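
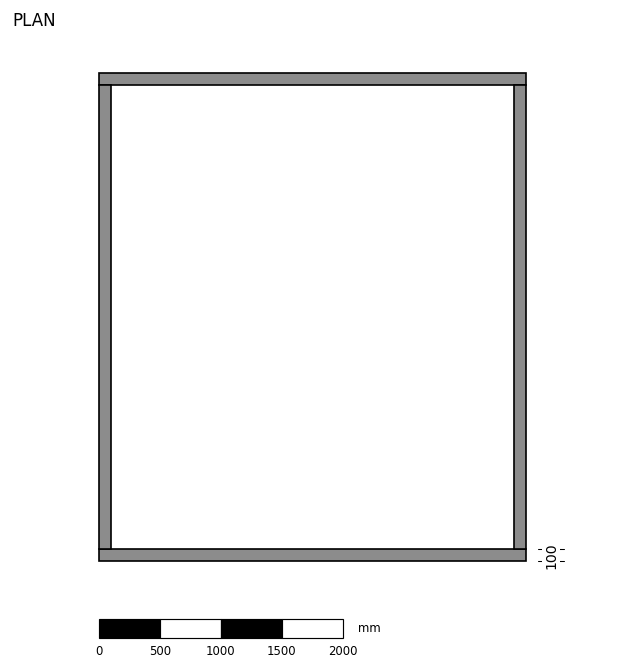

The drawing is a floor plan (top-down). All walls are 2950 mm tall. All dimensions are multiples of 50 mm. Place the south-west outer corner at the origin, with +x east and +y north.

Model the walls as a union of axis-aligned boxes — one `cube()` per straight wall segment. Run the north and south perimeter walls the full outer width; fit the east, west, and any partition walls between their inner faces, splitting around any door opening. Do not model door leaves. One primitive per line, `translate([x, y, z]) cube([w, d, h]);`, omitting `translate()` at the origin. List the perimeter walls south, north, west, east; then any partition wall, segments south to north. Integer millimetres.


cube([3500, 100, 2950]);
translate([0, 3900, 0]) cube([3500, 100, 2950]);
translate([0, 100, 0]) cube([100, 3800, 2950]);
translate([3400, 100, 0]) cube([100, 3800, 2950]);


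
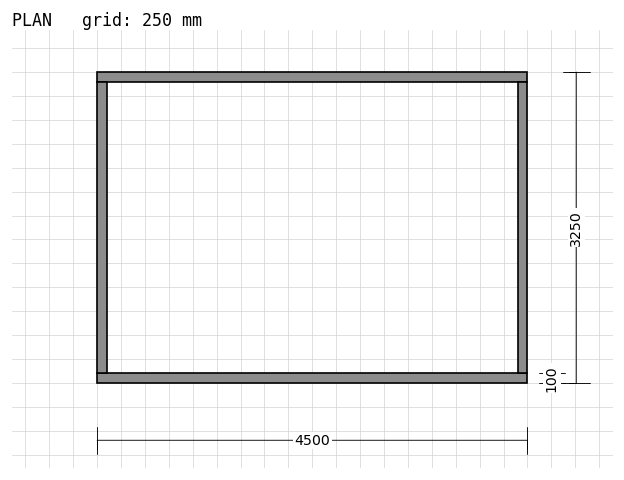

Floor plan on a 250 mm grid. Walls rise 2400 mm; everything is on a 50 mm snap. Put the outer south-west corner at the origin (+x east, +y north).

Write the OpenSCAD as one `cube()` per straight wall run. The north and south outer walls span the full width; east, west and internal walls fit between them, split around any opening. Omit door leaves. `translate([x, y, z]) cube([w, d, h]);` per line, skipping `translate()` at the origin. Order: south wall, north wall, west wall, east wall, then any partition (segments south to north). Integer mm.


cube([4500, 100, 2400]);
translate([0, 3150, 0]) cube([4500, 100, 2400]);
translate([0, 100, 0]) cube([100, 3050, 2400]);
translate([4400, 100, 0]) cube([100, 3050, 2400]);


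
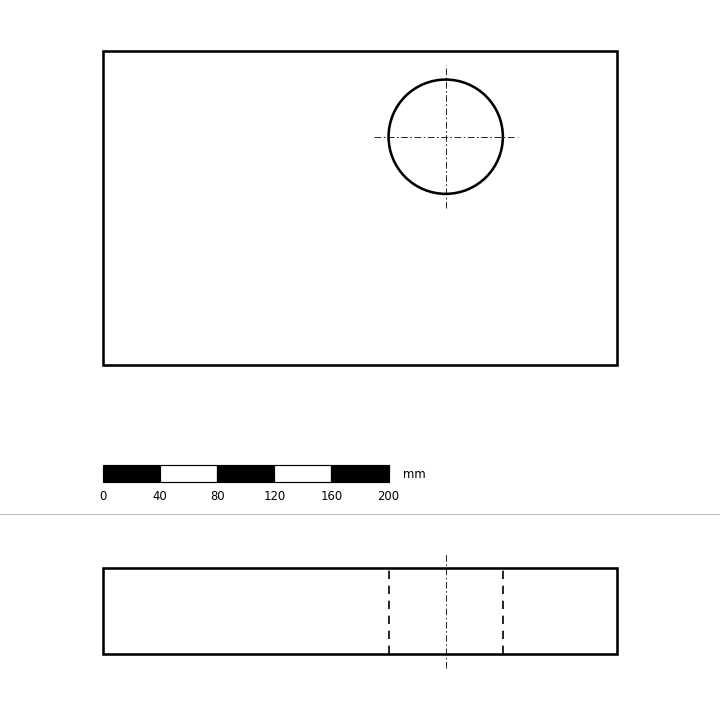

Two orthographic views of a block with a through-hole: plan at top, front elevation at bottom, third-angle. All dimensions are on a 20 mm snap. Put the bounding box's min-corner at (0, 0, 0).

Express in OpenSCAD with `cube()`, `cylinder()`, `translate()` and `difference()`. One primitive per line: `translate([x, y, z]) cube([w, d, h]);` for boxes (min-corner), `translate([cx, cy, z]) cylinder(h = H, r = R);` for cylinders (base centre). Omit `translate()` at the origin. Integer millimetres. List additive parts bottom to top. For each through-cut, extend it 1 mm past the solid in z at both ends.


difference() {
  cube([360, 220, 60]);
  translate([240, 160, -1]) cylinder(h = 62, r = 40);
}


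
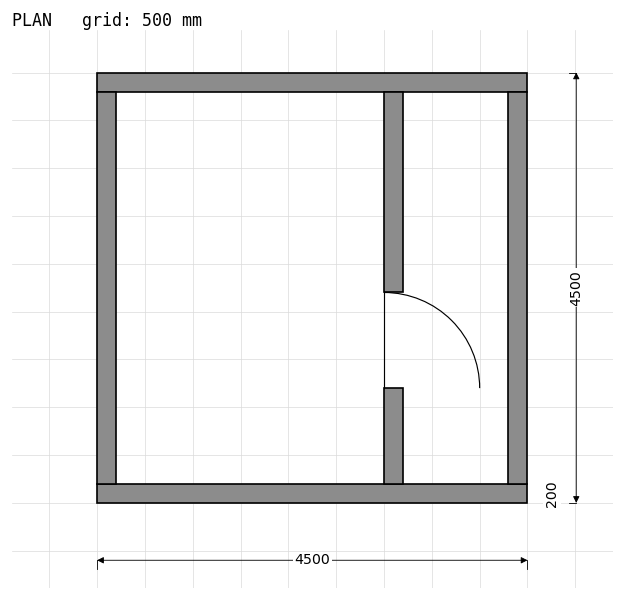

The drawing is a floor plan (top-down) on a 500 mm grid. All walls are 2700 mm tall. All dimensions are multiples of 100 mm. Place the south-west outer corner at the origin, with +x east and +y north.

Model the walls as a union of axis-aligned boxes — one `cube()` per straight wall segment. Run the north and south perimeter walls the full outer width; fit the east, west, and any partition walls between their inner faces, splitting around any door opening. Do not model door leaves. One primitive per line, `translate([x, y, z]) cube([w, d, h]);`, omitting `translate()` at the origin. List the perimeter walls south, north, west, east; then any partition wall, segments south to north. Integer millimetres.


cube([4500, 200, 2700]);
translate([0, 4300, 0]) cube([4500, 200, 2700]);
translate([0, 200, 0]) cube([200, 4100, 2700]);
translate([4300, 200, 0]) cube([200, 4100, 2700]);
translate([3000, 200, 0]) cube([200, 1000, 2700]);
translate([3000, 2200, 0]) cube([200, 2100, 2700]);


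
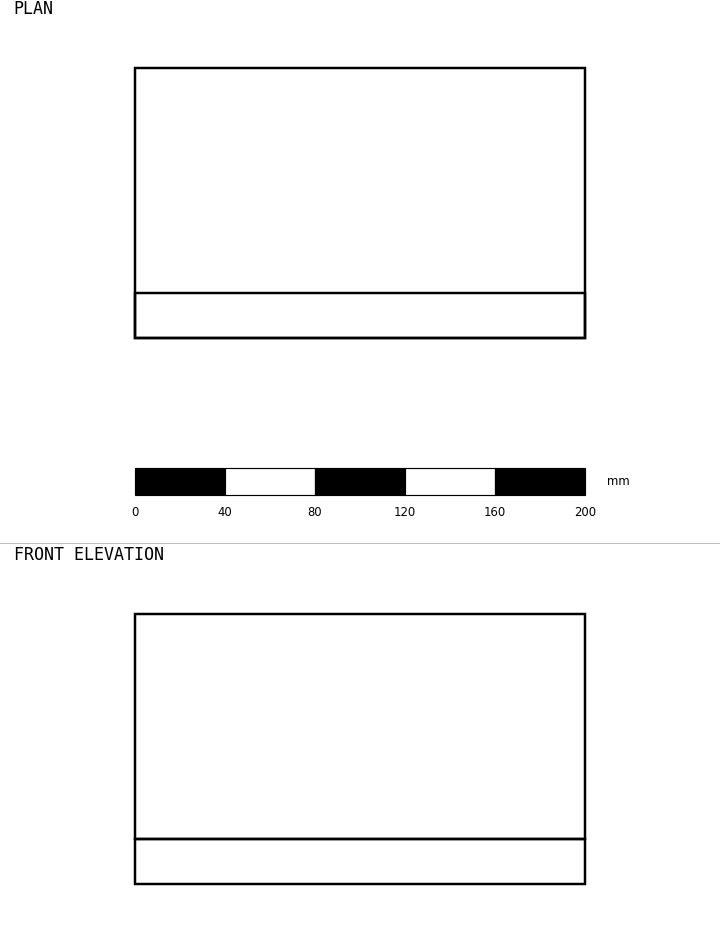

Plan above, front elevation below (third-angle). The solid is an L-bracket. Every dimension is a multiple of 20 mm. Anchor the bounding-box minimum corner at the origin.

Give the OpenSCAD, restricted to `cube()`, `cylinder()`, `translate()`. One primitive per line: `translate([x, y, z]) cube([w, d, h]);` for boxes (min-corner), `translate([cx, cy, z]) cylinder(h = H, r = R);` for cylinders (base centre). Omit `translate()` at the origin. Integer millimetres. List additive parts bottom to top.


cube([200, 120, 20]);
translate([0, 0, 20]) cube([200, 20, 100]);


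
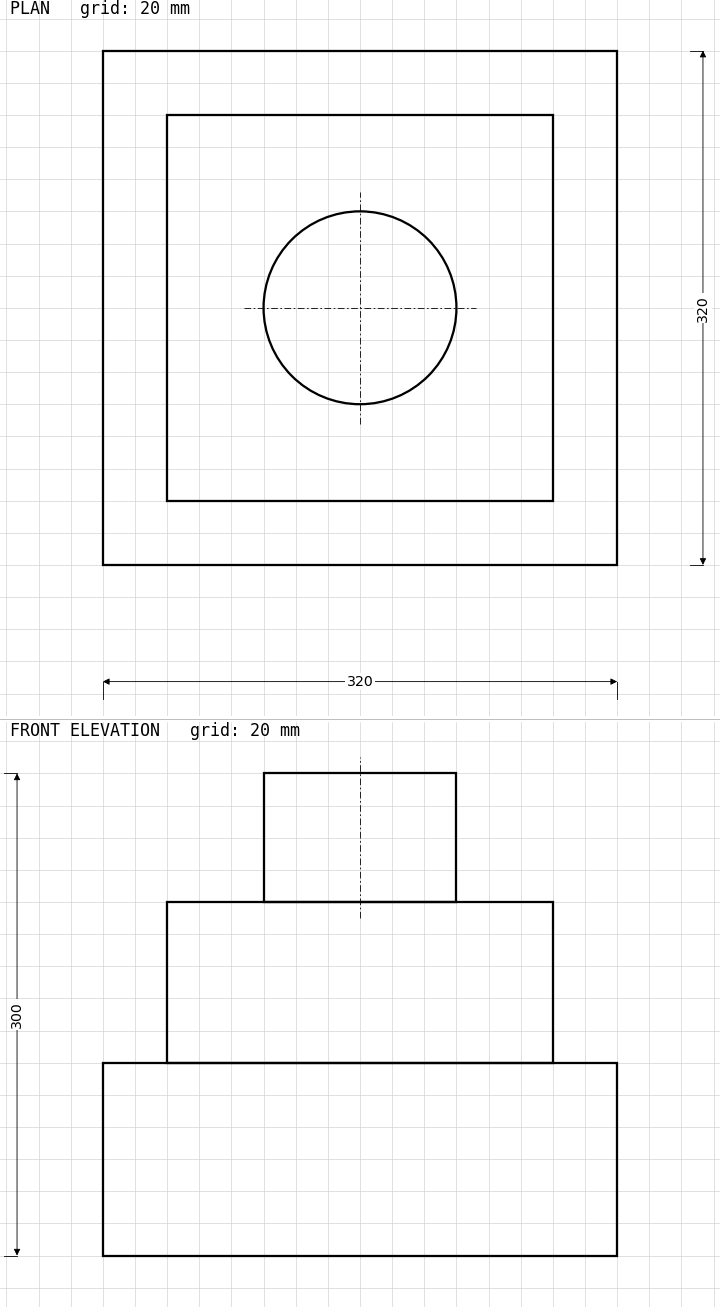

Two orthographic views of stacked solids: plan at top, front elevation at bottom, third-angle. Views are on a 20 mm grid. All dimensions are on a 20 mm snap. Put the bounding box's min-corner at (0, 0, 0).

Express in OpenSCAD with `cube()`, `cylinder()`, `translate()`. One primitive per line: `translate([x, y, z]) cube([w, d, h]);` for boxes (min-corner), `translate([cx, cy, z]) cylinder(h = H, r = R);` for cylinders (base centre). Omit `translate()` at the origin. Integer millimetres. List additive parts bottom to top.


cube([320, 320, 120]);
translate([40, 40, 120]) cube([240, 240, 100]);
translate([160, 160, 220]) cylinder(h = 80, r = 60);


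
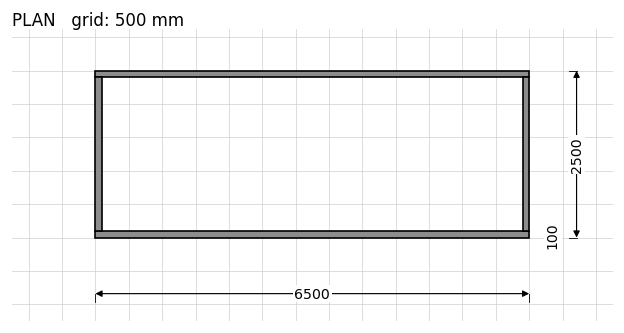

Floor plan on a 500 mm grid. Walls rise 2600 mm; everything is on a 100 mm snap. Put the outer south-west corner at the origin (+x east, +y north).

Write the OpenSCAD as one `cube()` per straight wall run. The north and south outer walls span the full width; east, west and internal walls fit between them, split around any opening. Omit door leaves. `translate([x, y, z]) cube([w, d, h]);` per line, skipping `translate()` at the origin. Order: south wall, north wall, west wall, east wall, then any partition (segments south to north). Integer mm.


cube([6500, 100, 2600]);
translate([0, 2400, 0]) cube([6500, 100, 2600]);
translate([0, 100, 0]) cube([100, 2300, 2600]);
translate([6400, 100, 0]) cube([100, 2300, 2600]);


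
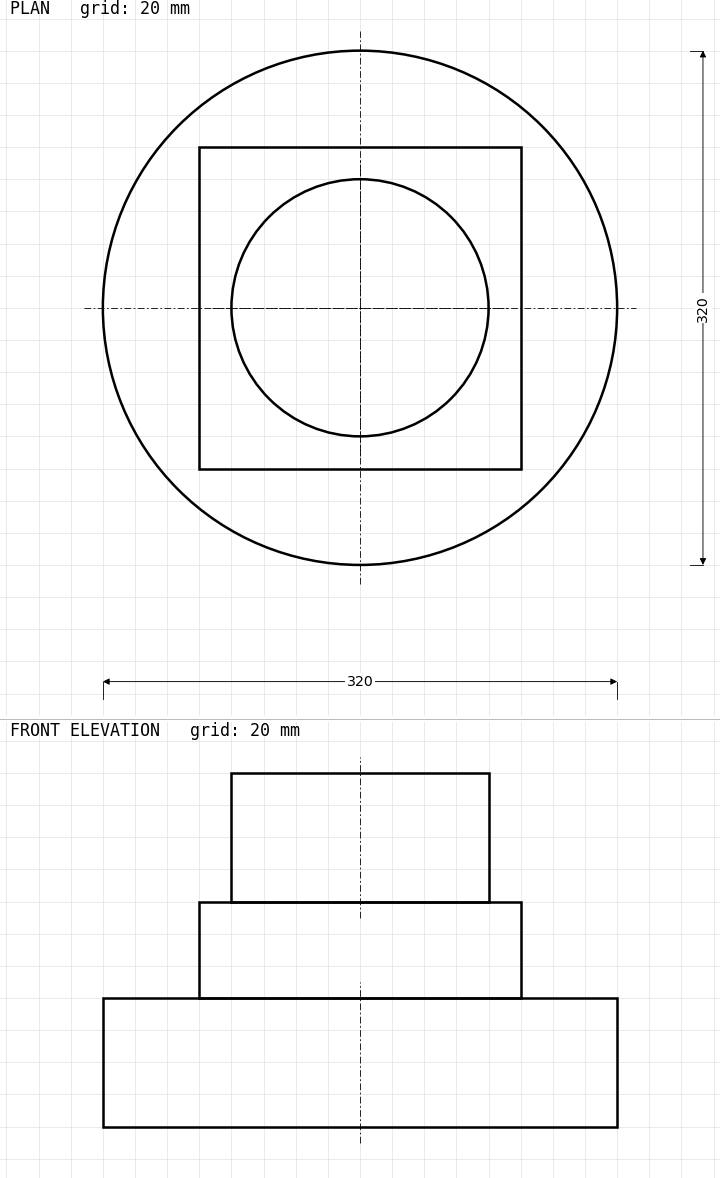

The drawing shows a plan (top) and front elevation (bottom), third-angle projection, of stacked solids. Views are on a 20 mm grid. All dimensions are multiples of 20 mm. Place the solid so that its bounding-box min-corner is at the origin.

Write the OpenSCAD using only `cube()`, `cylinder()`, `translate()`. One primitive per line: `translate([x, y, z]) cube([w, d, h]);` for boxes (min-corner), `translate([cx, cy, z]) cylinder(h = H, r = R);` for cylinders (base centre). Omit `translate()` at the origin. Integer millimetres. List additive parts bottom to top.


translate([160, 160, 0]) cylinder(h = 80, r = 160);
translate([60, 60, 80]) cube([200, 200, 60]);
translate([160, 160, 140]) cylinder(h = 80, r = 80);


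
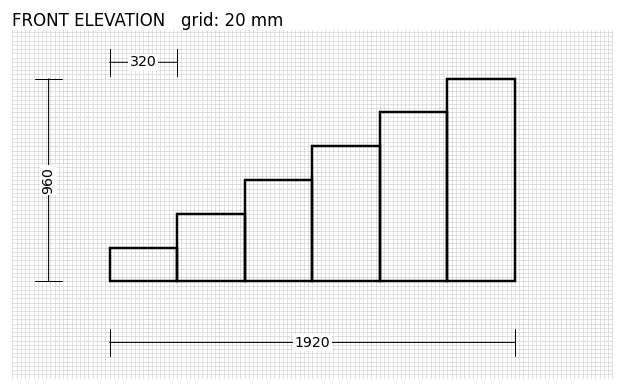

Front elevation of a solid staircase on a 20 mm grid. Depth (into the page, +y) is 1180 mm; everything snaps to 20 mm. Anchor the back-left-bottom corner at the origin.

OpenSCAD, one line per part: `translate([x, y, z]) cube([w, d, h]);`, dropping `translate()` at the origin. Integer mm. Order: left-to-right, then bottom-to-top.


cube([320, 1180, 160]);
translate([320, 0, 0]) cube([320, 1180, 320]);
translate([640, 0, 0]) cube([320, 1180, 480]);
translate([960, 0, 0]) cube([320, 1180, 640]);
translate([1280, 0, 0]) cube([320, 1180, 800]);
translate([1600, 0, 0]) cube([320, 1180, 960]);


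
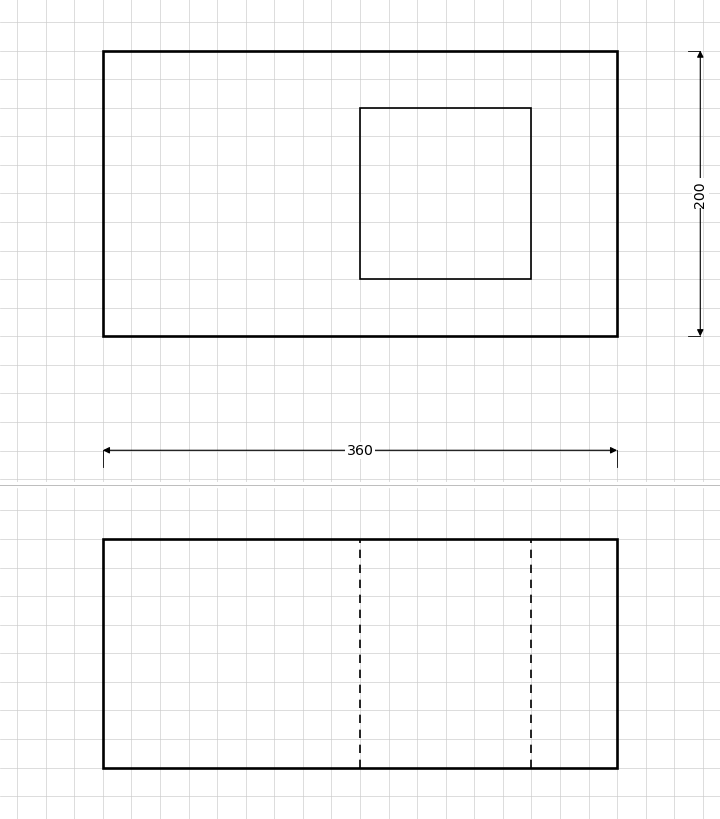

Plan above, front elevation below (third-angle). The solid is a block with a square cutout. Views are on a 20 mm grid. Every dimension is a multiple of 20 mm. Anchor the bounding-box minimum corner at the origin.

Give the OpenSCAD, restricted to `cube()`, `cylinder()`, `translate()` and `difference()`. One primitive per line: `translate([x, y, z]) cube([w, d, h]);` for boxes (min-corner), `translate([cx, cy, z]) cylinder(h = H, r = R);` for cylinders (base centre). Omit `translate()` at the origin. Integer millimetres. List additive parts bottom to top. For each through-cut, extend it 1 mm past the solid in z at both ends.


difference() {
  cube([360, 200, 160]);
  translate([180, 40, -1]) cube([120, 120, 162]);
}


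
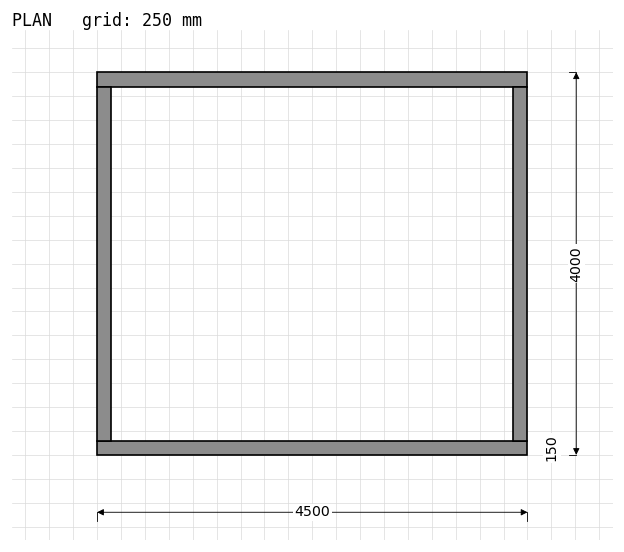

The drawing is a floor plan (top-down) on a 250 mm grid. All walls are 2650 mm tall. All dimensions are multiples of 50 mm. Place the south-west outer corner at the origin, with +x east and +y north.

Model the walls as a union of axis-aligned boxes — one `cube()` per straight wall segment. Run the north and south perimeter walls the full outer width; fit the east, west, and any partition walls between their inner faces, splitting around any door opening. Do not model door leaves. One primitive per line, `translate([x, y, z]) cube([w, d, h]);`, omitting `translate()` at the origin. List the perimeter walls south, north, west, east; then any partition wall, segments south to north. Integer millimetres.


cube([4500, 150, 2650]);
translate([0, 3850, 0]) cube([4500, 150, 2650]);
translate([0, 150, 0]) cube([150, 3700, 2650]);
translate([4350, 150, 0]) cube([150, 3700, 2650]);


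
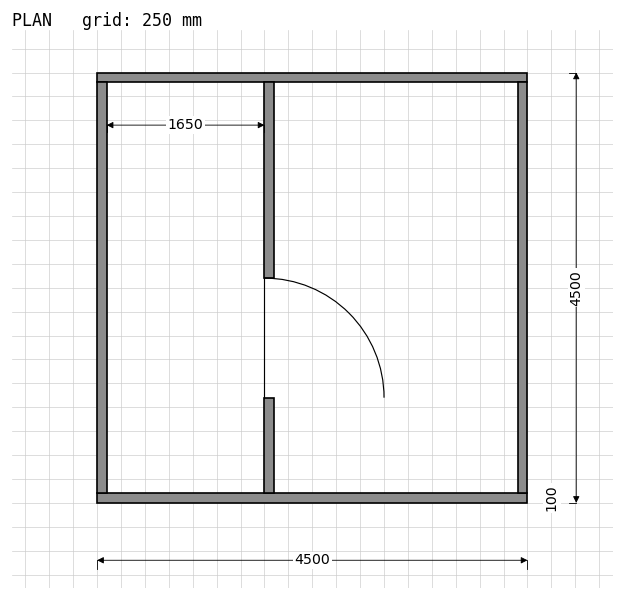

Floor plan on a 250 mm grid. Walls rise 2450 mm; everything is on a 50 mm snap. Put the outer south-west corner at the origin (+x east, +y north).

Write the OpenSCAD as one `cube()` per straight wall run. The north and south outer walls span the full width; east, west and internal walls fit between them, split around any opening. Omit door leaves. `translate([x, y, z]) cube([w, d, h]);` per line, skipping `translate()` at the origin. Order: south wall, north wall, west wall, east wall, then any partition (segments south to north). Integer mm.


cube([4500, 100, 2450]);
translate([0, 4400, 0]) cube([4500, 100, 2450]);
translate([0, 100, 0]) cube([100, 4300, 2450]);
translate([4400, 100, 0]) cube([100, 4300, 2450]);
translate([1750, 100, 0]) cube([100, 1000, 2450]);
translate([1750, 2350, 0]) cube([100, 2050, 2450]);


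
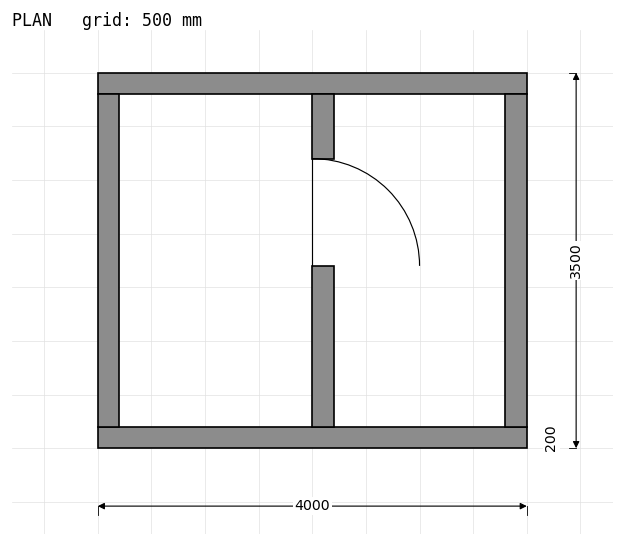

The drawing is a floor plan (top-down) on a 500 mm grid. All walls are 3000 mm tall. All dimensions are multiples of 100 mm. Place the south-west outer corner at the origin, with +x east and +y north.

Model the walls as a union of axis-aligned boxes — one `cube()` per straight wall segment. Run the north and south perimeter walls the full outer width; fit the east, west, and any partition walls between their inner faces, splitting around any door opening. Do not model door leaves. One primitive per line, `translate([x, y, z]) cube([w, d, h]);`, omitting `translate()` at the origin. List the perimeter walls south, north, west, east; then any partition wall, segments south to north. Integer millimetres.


cube([4000, 200, 3000]);
translate([0, 3300, 0]) cube([4000, 200, 3000]);
translate([0, 200, 0]) cube([200, 3100, 3000]);
translate([3800, 200, 0]) cube([200, 3100, 3000]);
translate([2000, 200, 0]) cube([200, 1500, 3000]);
translate([2000, 2700, 0]) cube([200, 600, 3000]);


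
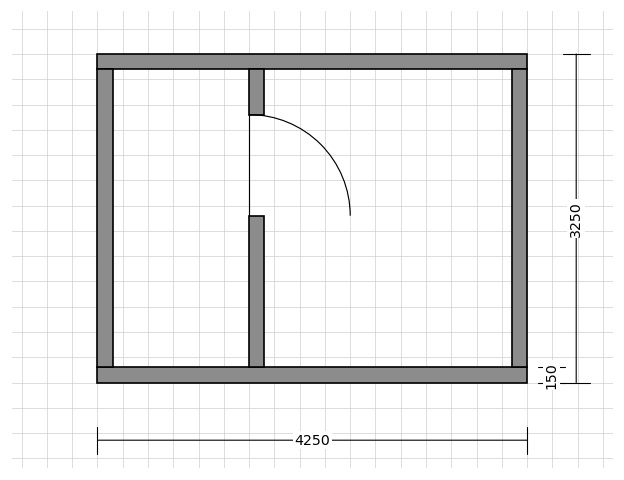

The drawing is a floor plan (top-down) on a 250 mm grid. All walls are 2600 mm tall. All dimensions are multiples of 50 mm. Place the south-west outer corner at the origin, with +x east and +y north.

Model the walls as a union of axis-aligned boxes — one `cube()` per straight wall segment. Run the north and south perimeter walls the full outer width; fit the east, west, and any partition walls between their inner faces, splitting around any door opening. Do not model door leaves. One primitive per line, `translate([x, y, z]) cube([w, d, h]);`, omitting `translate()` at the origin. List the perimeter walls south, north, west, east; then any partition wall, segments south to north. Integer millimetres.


cube([4250, 150, 2600]);
translate([0, 3100, 0]) cube([4250, 150, 2600]);
translate([0, 150, 0]) cube([150, 2950, 2600]);
translate([4100, 150, 0]) cube([150, 2950, 2600]);
translate([1500, 150, 0]) cube([150, 1500, 2600]);
translate([1500, 2650, 0]) cube([150, 450, 2600]);


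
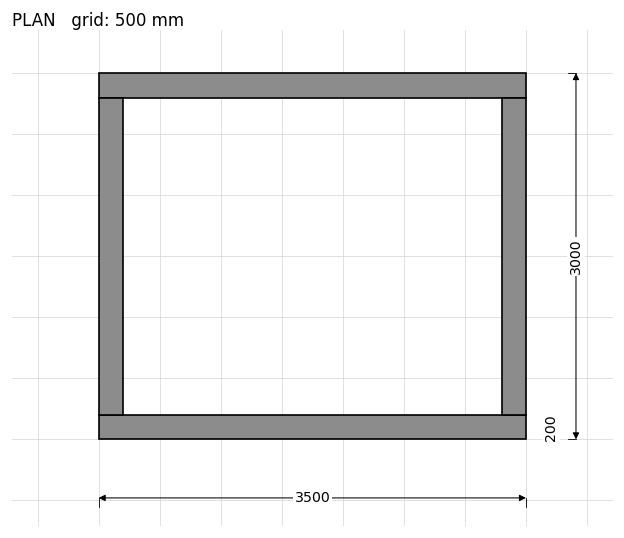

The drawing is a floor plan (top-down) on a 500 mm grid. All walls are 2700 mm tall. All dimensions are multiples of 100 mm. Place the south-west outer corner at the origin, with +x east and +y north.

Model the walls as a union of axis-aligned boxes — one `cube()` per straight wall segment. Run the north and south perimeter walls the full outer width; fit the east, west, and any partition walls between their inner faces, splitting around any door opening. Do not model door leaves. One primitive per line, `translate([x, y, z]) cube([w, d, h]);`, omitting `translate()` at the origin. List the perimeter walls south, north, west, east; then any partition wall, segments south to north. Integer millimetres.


cube([3500, 200, 2700]);
translate([0, 2800, 0]) cube([3500, 200, 2700]);
translate([0, 200, 0]) cube([200, 2600, 2700]);
translate([3300, 200, 0]) cube([200, 2600, 2700]);


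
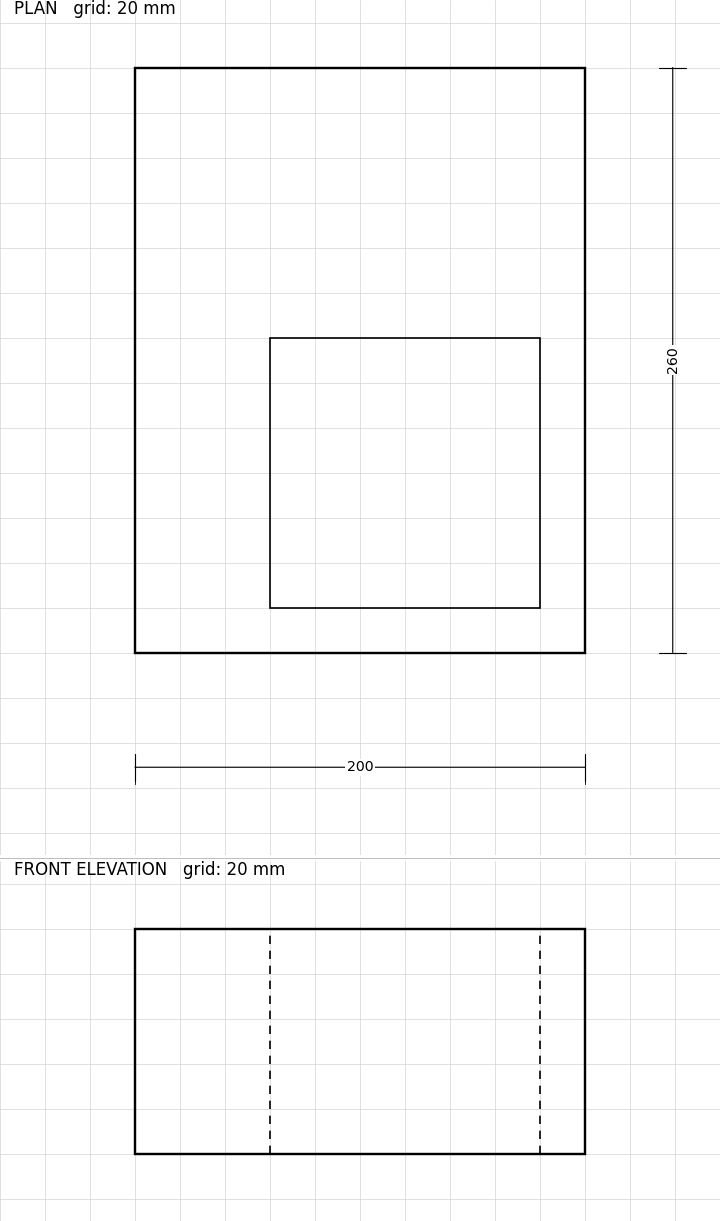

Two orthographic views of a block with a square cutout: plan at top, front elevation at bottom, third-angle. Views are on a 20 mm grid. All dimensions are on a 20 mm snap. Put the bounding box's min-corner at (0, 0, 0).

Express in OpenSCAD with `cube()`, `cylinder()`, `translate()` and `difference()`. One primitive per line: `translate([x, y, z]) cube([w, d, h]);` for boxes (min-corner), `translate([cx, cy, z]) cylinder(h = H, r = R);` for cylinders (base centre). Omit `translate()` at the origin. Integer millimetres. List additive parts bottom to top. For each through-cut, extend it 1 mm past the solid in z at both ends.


difference() {
  cube([200, 260, 100]);
  translate([60, 20, -1]) cube([120, 120, 102]);
}


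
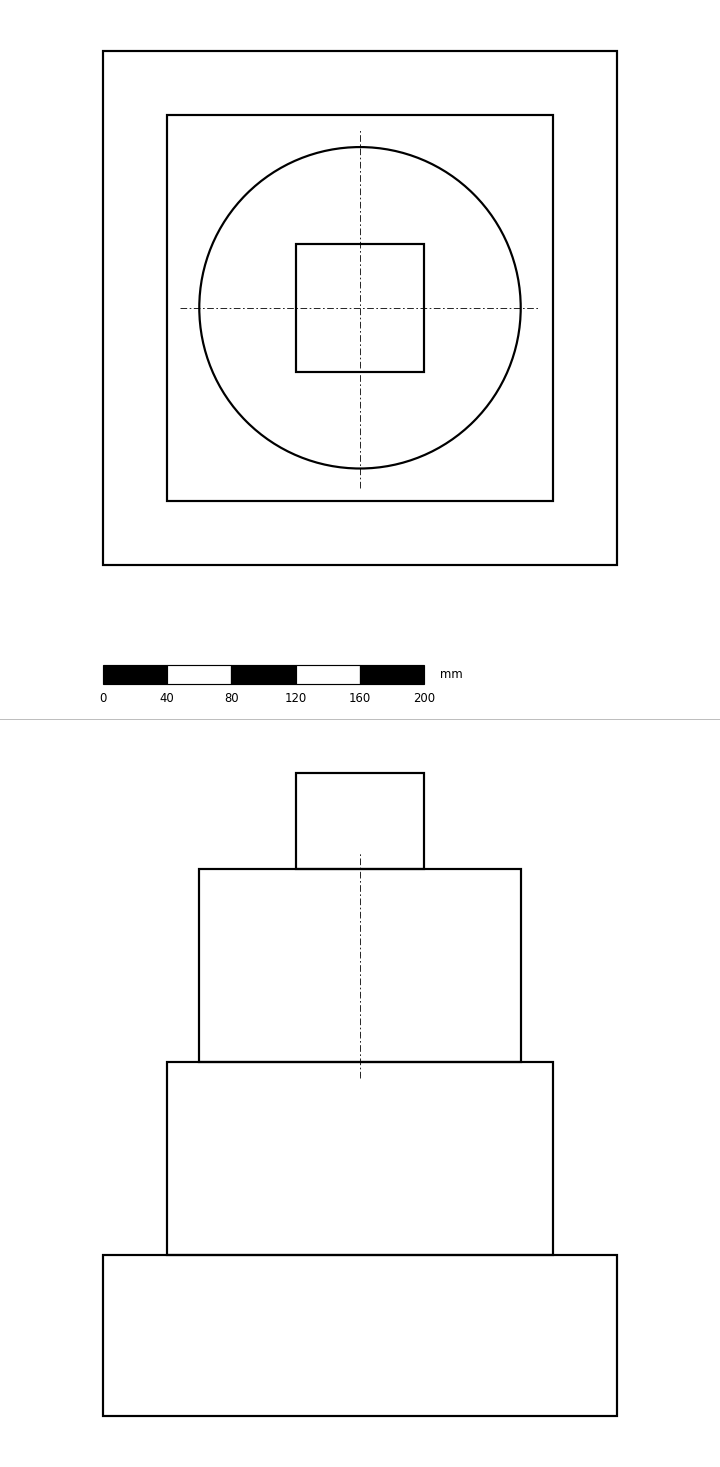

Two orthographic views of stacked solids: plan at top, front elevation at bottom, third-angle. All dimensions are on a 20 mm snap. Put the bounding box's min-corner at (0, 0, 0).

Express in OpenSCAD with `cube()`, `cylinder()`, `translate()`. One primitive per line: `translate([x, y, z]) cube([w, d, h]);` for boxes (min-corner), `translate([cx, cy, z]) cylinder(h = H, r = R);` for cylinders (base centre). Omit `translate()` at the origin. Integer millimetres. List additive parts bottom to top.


cube([320, 320, 100]);
translate([40, 40, 100]) cube([240, 240, 120]);
translate([160, 160, 220]) cylinder(h = 120, r = 100);
translate([120, 120, 340]) cube([80, 80, 60]);


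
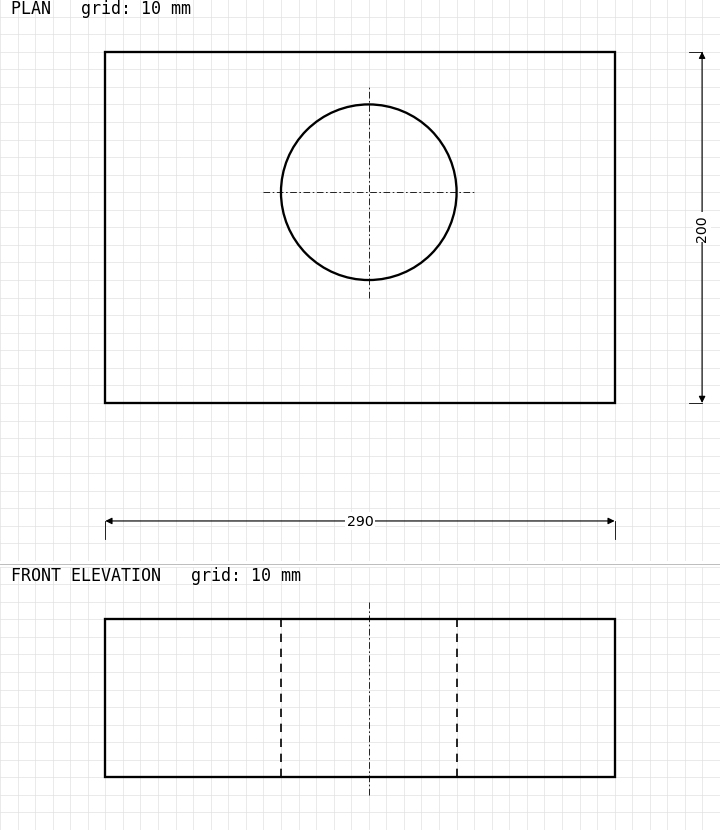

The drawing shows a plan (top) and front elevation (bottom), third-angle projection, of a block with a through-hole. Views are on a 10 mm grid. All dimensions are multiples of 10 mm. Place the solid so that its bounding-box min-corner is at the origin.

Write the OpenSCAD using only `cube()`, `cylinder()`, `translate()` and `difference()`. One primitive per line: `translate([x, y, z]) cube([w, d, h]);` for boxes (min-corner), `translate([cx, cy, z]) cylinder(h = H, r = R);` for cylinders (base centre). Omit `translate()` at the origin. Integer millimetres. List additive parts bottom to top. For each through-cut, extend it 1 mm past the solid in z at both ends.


difference() {
  cube([290, 200, 90]);
  translate([150, 120, -1]) cylinder(h = 92, r = 50);
}


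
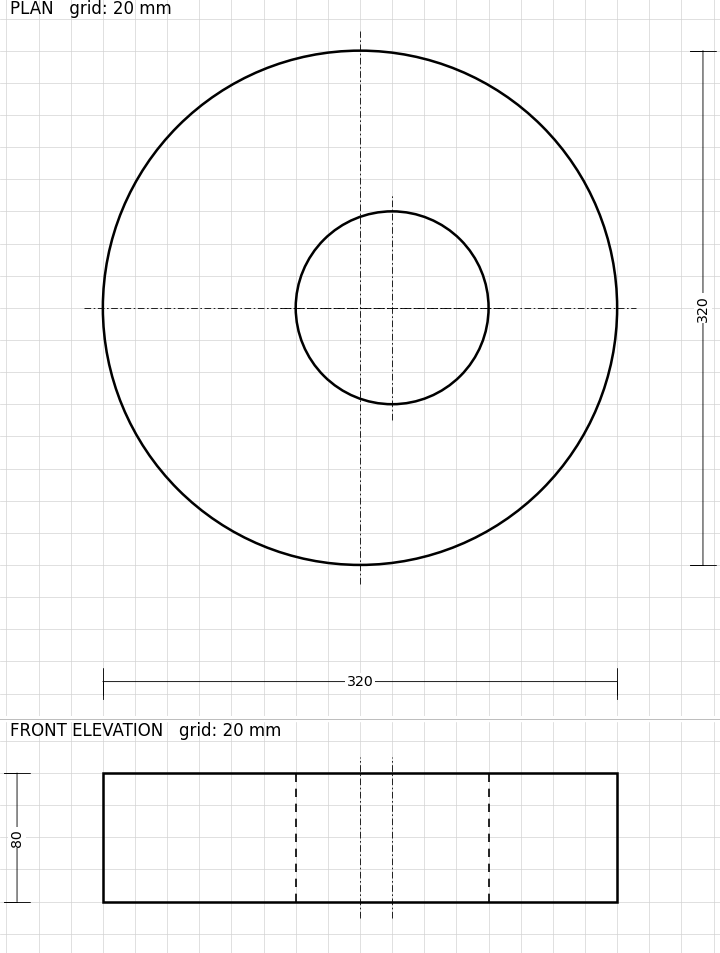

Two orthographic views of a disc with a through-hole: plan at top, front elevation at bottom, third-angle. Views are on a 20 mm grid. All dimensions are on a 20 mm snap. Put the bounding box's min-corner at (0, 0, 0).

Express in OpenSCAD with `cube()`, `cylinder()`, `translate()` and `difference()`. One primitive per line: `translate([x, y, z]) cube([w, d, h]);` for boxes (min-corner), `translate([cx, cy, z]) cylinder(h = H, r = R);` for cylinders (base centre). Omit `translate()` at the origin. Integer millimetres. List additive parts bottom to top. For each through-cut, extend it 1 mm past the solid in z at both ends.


difference() {
  translate([160, 160, 0]) cylinder(h = 80, r = 160);
  translate([180, 160, -1]) cylinder(h = 82, r = 60);
}


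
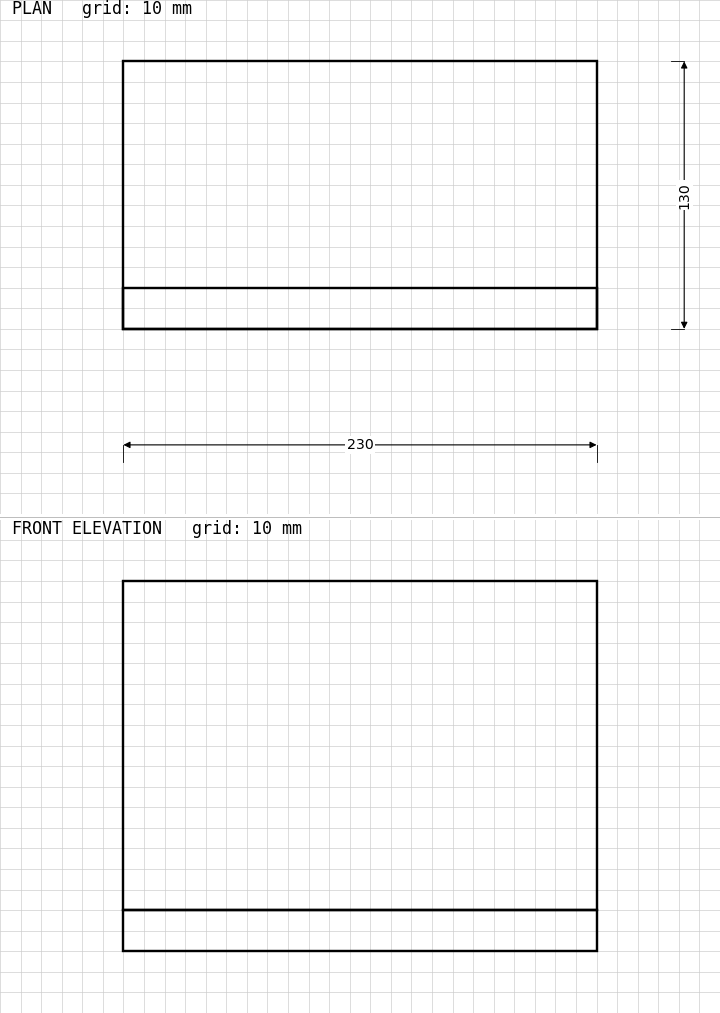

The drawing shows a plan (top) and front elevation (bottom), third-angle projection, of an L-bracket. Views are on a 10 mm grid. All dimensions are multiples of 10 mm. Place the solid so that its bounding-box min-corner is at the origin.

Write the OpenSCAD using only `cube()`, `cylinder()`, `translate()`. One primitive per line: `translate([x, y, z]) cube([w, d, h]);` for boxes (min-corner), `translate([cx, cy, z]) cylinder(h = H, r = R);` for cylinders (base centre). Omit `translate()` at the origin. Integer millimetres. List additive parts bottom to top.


cube([230, 130, 20]);
translate([0, 0, 20]) cube([230, 20, 160]);


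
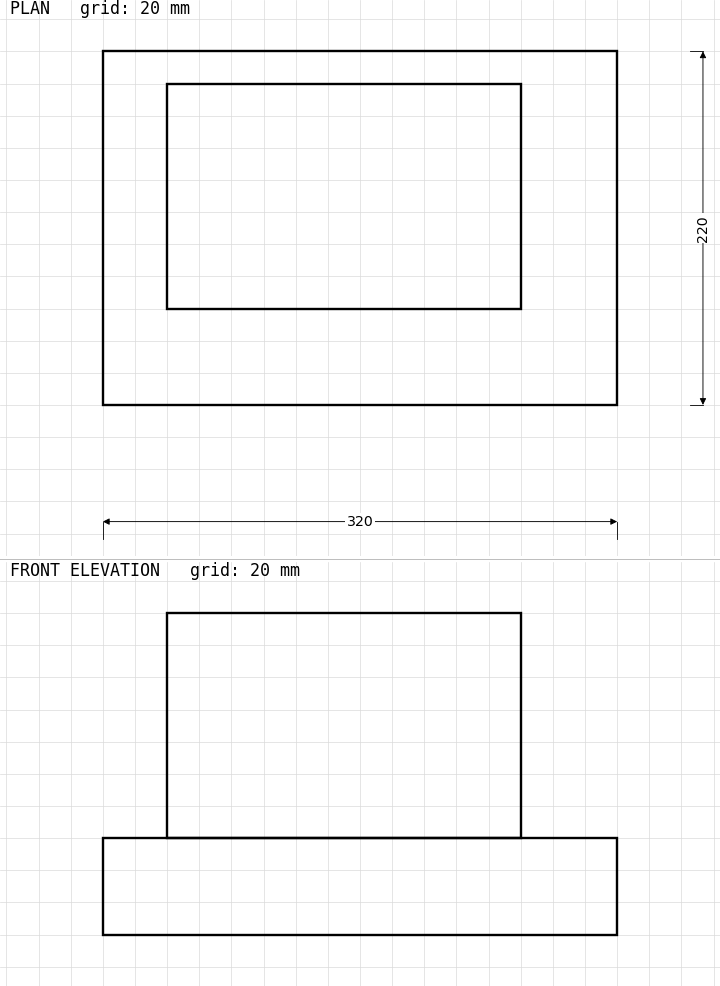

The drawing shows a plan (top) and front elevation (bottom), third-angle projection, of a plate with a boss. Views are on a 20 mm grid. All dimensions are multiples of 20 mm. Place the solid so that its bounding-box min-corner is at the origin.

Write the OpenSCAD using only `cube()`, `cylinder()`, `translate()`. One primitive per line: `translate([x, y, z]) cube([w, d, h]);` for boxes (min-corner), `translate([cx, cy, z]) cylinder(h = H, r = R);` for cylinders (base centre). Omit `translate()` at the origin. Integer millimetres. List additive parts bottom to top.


cube([320, 220, 60]);
translate([40, 60, 60]) cube([220, 140, 140]);


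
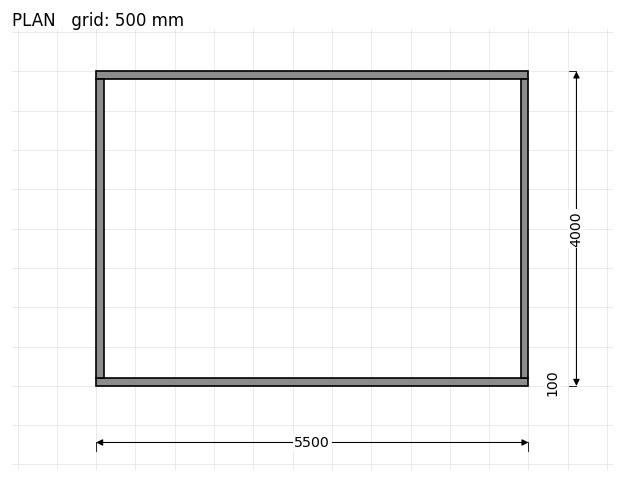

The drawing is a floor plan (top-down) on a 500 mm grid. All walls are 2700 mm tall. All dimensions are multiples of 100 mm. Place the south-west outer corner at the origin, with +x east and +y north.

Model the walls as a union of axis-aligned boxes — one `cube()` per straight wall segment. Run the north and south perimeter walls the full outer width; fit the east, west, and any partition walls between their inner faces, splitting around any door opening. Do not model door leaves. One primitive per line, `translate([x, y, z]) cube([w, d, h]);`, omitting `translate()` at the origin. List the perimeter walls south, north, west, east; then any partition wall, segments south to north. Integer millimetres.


cube([5500, 100, 2700]);
translate([0, 3900, 0]) cube([5500, 100, 2700]);
translate([0, 100, 0]) cube([100, 3800, 2700]);
translate([5400, 100, 0]) cube([100, 3800, 2700]);


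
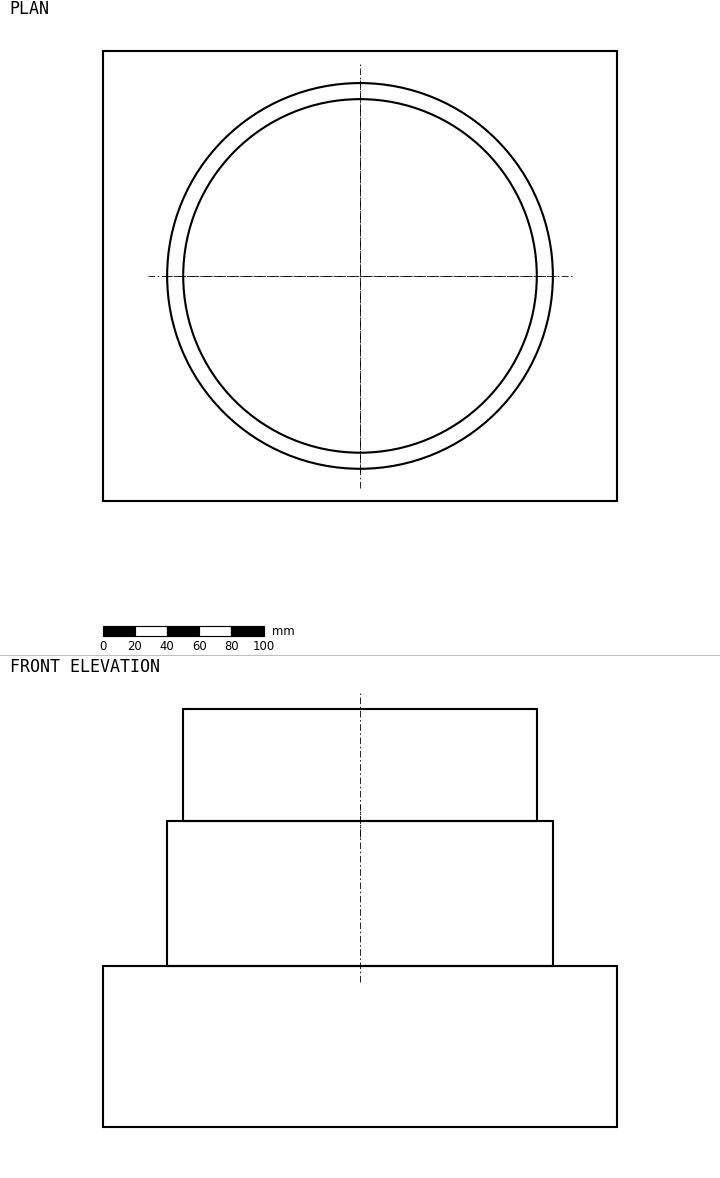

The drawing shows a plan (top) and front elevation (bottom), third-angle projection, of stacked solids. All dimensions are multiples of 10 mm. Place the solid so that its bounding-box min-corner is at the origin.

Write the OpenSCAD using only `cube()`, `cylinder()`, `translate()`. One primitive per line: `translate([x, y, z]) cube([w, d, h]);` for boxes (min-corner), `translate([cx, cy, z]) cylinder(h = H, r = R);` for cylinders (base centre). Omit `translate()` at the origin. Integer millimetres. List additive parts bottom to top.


cube([320, 280, 100]);
translate([160, 140, 100]) cylinder(h = 90, r = 120);
translate([160, 140, 190]) cylinder(h = 70, r = 110);


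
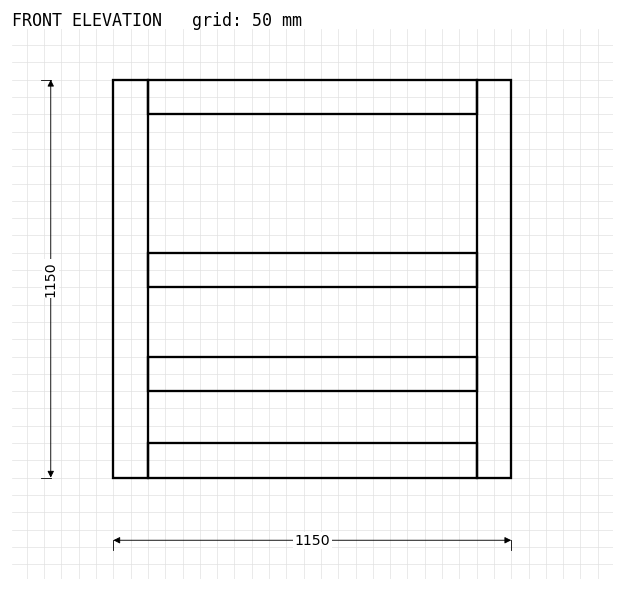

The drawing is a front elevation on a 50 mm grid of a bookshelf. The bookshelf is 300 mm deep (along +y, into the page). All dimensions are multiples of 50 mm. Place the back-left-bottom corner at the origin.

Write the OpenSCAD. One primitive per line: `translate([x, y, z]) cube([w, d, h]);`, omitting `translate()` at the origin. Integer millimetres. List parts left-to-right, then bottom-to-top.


cube([100, 300, 1150]);
translate([100, 0, 0]) cube([950, 300, 100]);
translate([100, 0, 250]) cube([950, 300, 100]);
translate([100, 0, 550]) cube([950, 300, 100]);
translate([100, 0, 1050]) cube([950, 300, 100]);
translate([1050, 0, 0]) cube([100, 300, 1150]);


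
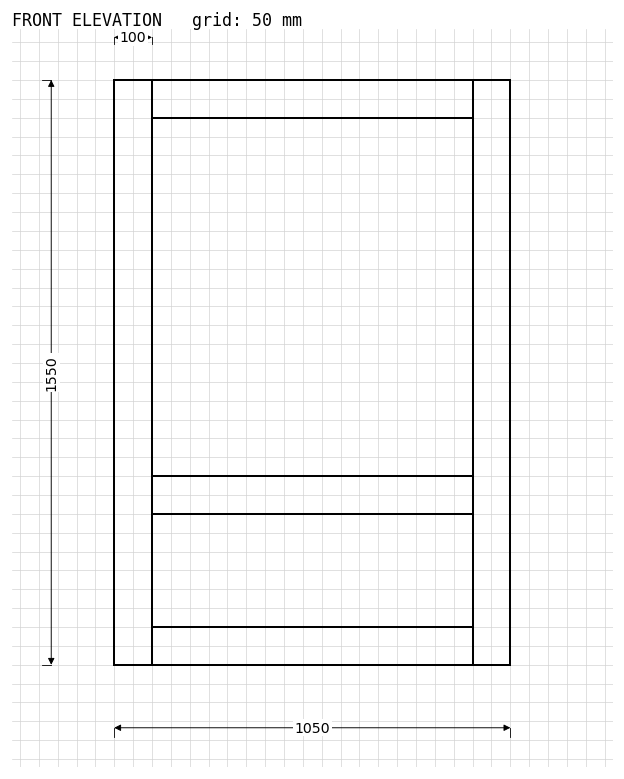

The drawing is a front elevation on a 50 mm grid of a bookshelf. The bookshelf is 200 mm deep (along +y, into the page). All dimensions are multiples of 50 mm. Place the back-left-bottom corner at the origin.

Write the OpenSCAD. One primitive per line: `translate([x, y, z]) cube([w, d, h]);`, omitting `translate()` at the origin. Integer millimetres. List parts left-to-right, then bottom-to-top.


cube([100, 200, 1550]);
translate([100, 0, 0]) cube([850, 200, 100]);
translate([100, 0, 400]) cube([850, 200, 100]);
translate([100, 0, 1450]) cube([850, 200, 100]);
translate([950, 0, 0]) cube([100, 200, 1550]);


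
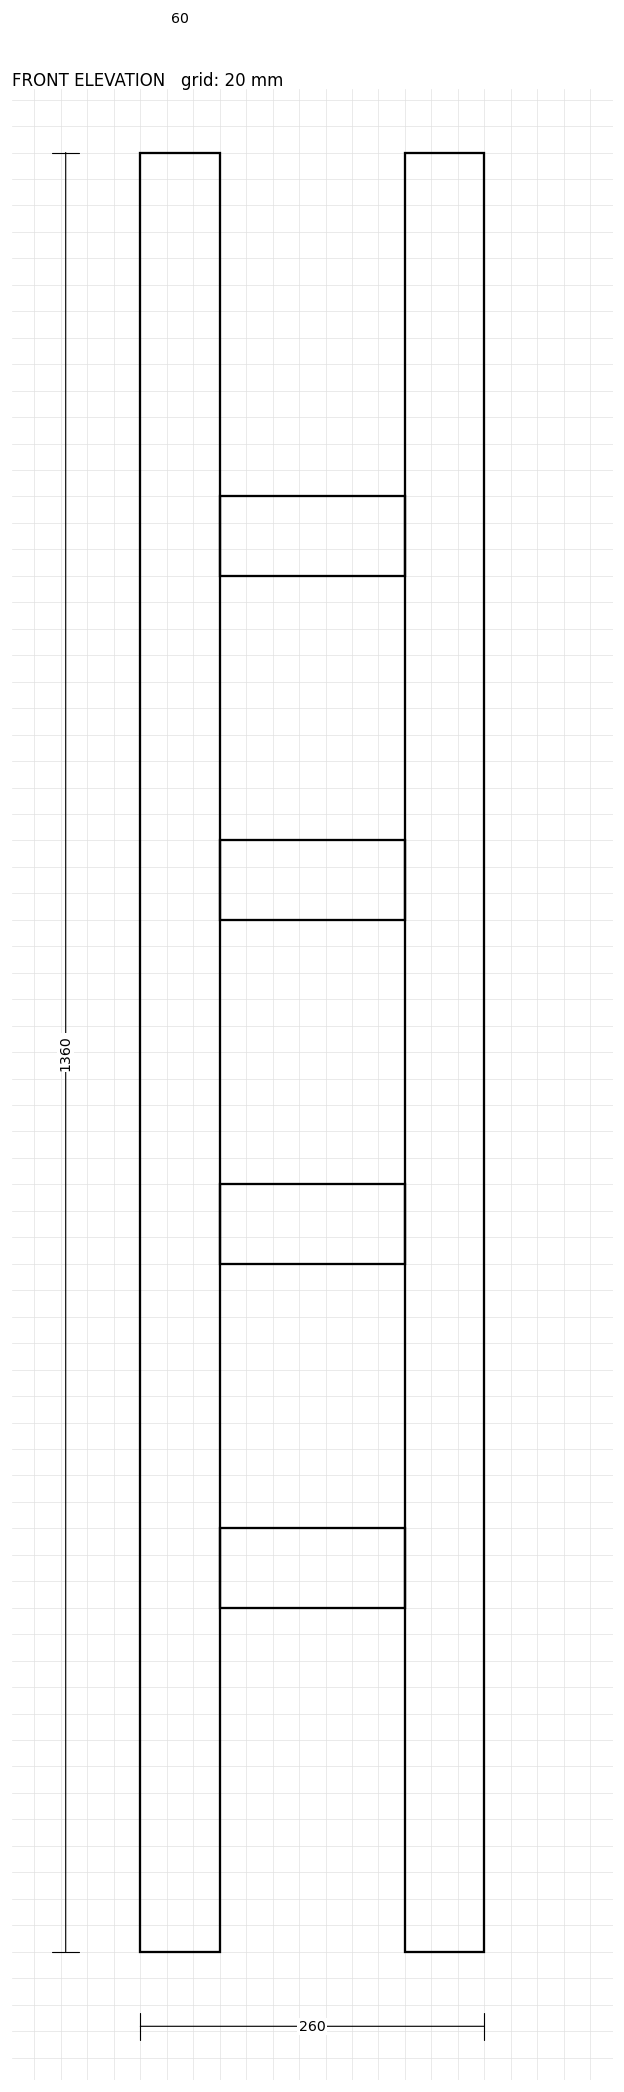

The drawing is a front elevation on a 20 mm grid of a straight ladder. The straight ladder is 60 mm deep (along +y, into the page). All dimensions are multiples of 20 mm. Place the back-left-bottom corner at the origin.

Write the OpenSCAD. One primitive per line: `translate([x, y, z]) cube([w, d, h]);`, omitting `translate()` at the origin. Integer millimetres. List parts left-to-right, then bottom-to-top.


cube([60, 60, 1360]);
translate([60, 0, 260]) cube([140, 60, 60]);
translate([60, 0, 520]) cube([140, 60, 60]);
translate([60, 0, 780]) cube([140, 60, 60]);
translate([60, 0, 1040]) cube([140, 60, 60]);
translate([200, 0, 0]) cube([60, 60, 1360]);


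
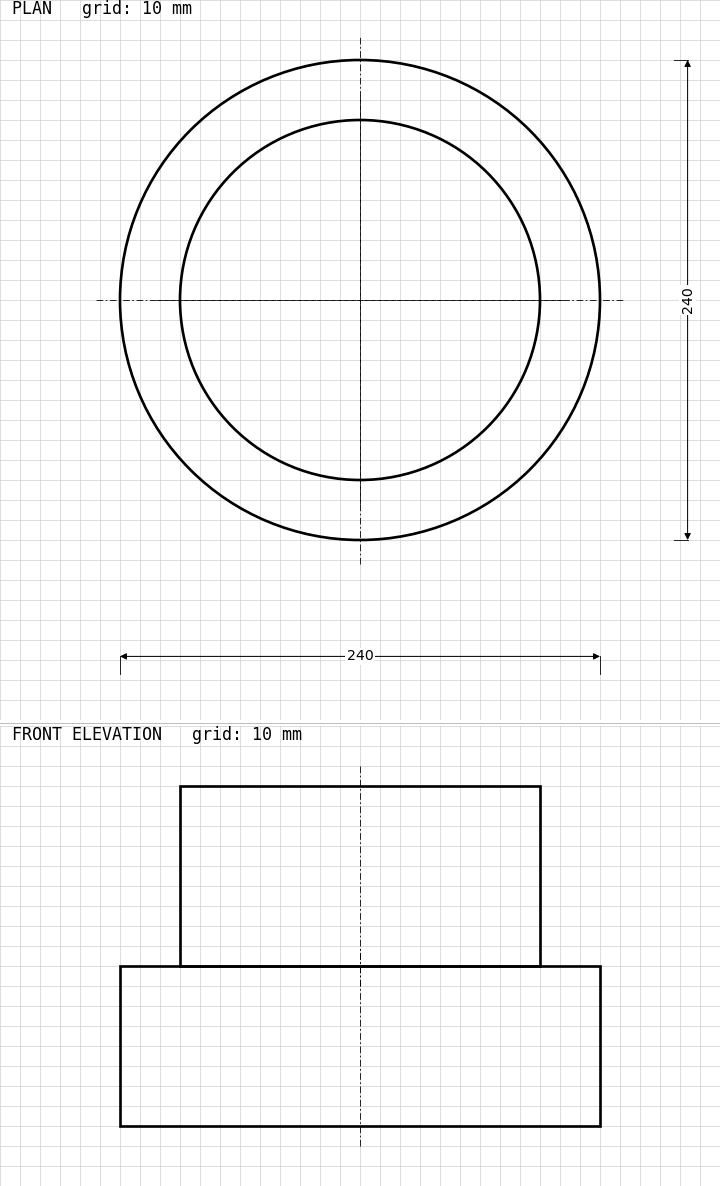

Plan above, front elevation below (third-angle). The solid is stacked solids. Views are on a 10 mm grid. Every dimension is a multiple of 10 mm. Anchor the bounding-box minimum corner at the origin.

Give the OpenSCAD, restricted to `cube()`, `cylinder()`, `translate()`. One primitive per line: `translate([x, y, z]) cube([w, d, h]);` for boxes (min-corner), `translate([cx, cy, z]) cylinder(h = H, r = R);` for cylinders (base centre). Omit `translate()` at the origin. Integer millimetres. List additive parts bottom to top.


translate([120, 120, 0]) cylinder(h = 80, r = 120);
translate([120, 120, 80]) cylinder(h = 90, r = 90);


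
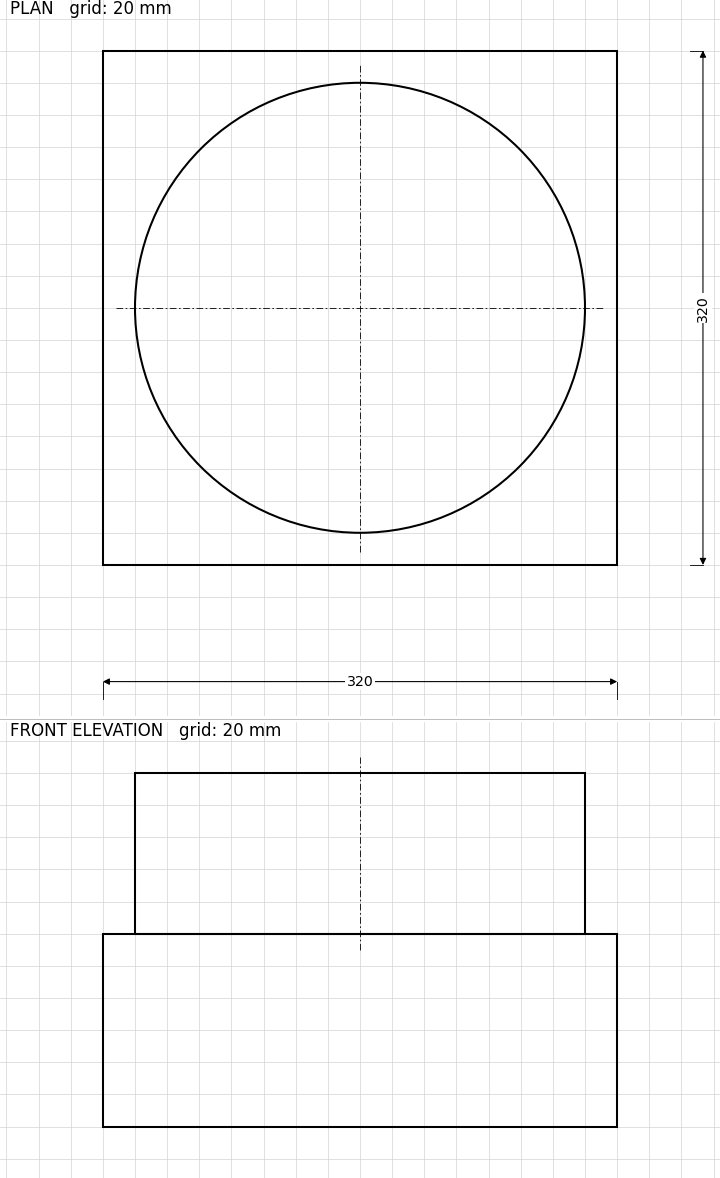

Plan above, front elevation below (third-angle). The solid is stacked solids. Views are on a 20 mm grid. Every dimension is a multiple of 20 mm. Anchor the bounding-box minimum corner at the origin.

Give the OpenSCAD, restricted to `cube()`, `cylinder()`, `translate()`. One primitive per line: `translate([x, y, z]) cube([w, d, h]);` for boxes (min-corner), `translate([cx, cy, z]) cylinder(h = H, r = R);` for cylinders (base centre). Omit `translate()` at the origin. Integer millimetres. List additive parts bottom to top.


cube([320, 320, 120]);
translate([160, 160, 120]) cylinder(h = 100, r = 140);


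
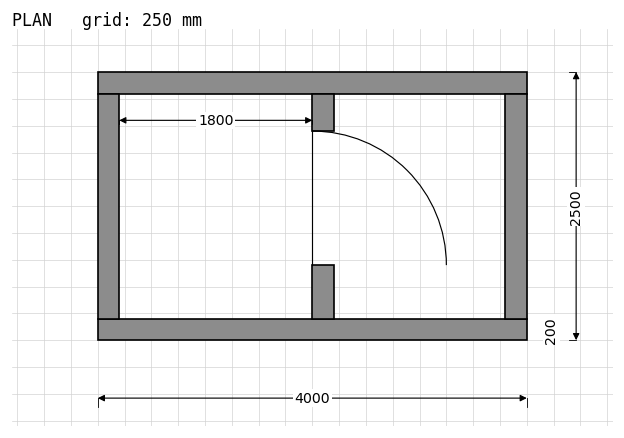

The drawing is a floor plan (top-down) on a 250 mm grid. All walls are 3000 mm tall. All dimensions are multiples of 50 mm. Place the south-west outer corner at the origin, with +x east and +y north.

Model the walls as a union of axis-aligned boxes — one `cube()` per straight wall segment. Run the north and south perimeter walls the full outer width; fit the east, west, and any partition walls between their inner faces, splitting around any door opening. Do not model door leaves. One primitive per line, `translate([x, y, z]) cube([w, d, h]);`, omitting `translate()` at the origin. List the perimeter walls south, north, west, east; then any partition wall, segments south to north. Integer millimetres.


cube([4000, 200, 3000]);
translate([0, 2300, 0]) cube([4000, 200, 3000]);
translate([0, 200, 0]) cube([200, 2100, 3000]);
translate([3800, 200, 0]) cube([200, 2100, 3000]);
translate([2000, 200, 0]) cube([200, 500, 3000]);
translate([2000, 1950, 0]) cube([200, 350, 3000]);


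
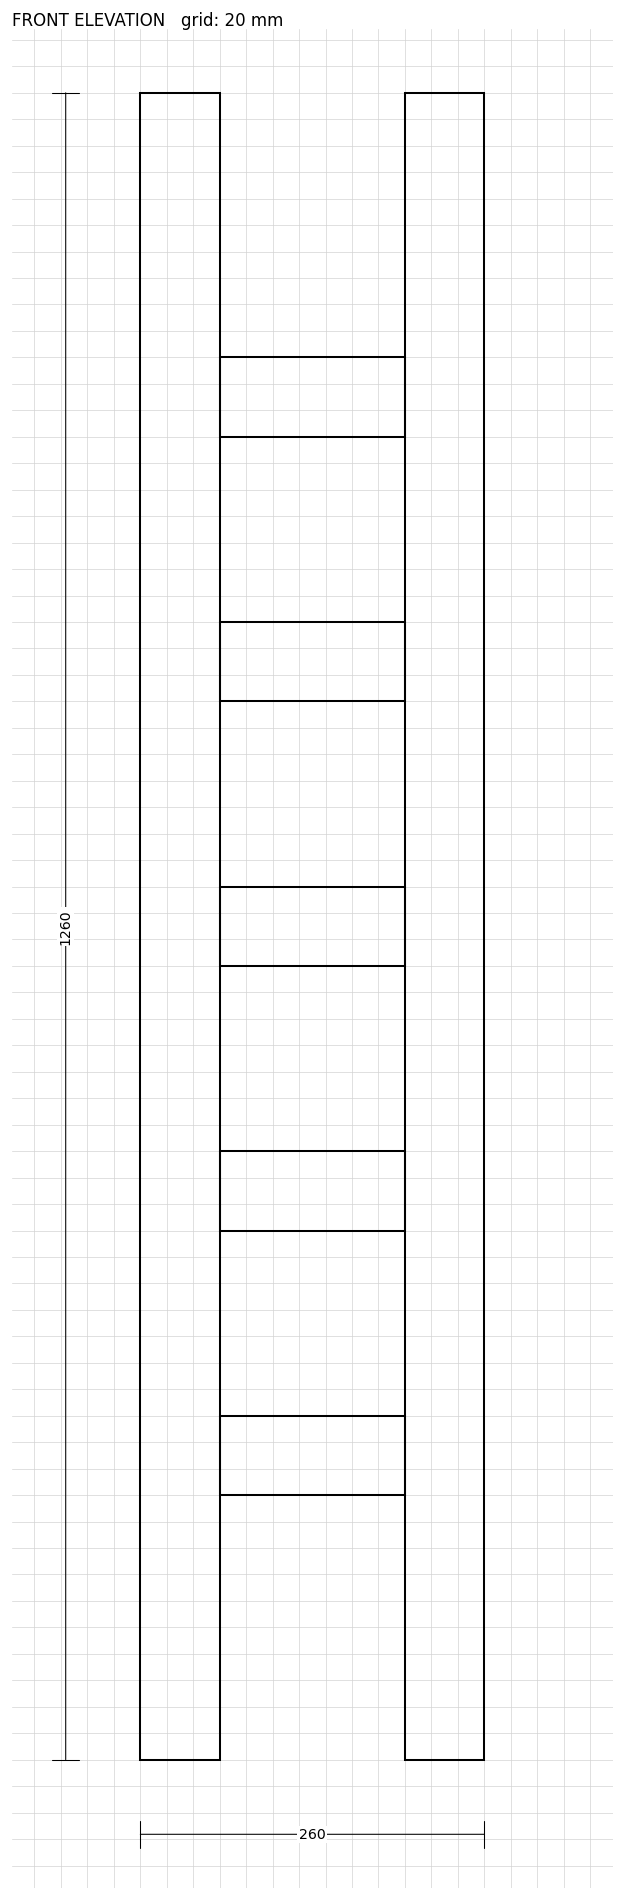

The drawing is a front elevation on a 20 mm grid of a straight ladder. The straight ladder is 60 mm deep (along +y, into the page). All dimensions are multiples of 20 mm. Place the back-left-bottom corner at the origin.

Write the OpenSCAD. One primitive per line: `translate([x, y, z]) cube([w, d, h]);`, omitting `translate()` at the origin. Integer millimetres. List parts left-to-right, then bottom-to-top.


cube([60, 60, 1260]);
translate([60, 0, 200]) cube([140, 60, 60]);
translate([60, 0, 400]) cube([140, 60, 60]);
translate([60, 0, 600]) cube([140, 60, 60]);
translate([60, 0, 800]) cube([140, 60, 60]);
translate([60, 0, 1000]) cube([140, 60, 60]);
translate([200, 0, 0]) cube([60, 60, 1260]);


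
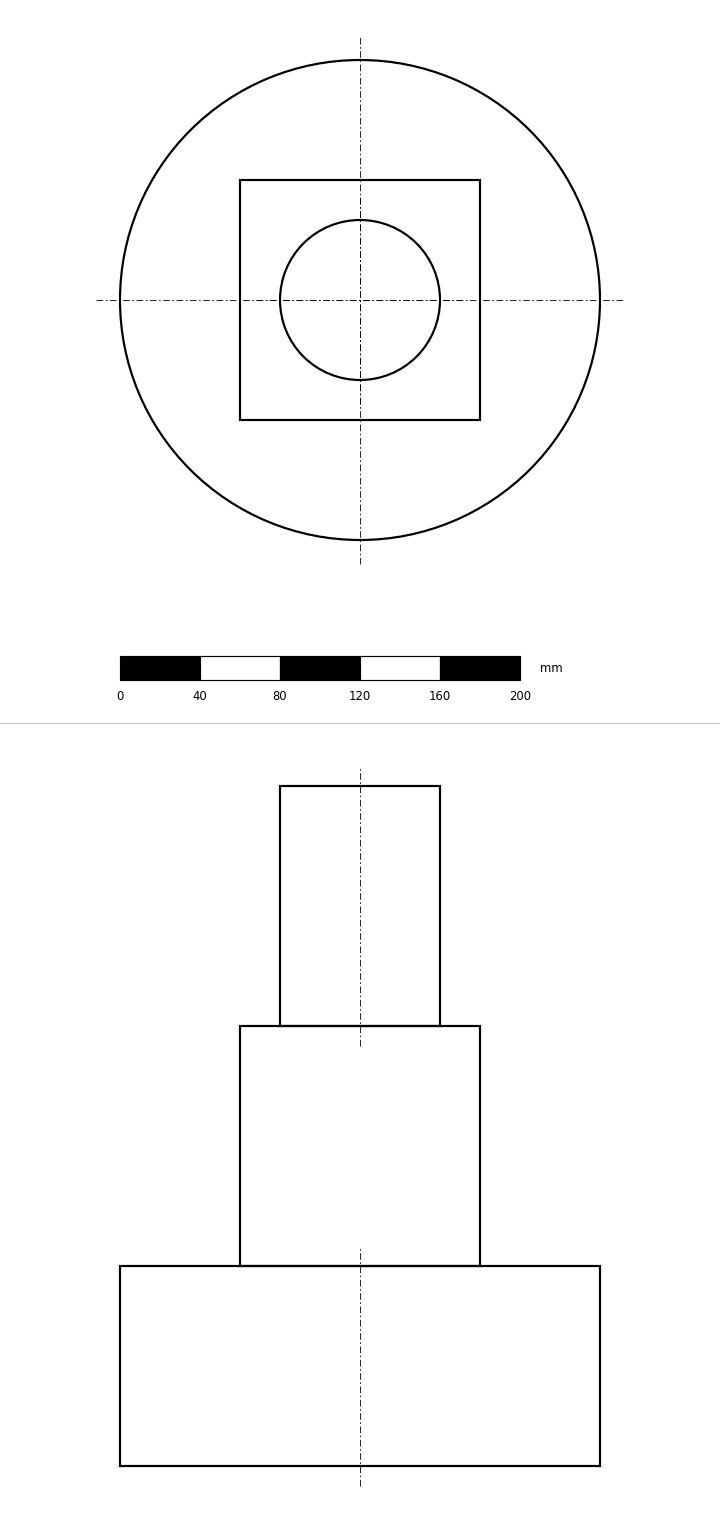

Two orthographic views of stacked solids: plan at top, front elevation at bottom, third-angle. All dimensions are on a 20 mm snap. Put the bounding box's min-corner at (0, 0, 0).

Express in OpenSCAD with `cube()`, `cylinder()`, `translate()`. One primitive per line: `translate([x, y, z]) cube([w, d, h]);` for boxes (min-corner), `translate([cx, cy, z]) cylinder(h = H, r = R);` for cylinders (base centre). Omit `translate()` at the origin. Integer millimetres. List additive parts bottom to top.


translate([120, 120, 0]) cylinder(h = 100, r = 120);
translate([60, 60, 100]) cube([120, 120, 120]);
translate([120, 120, 220]) cylinder(h = 120, r = 40);


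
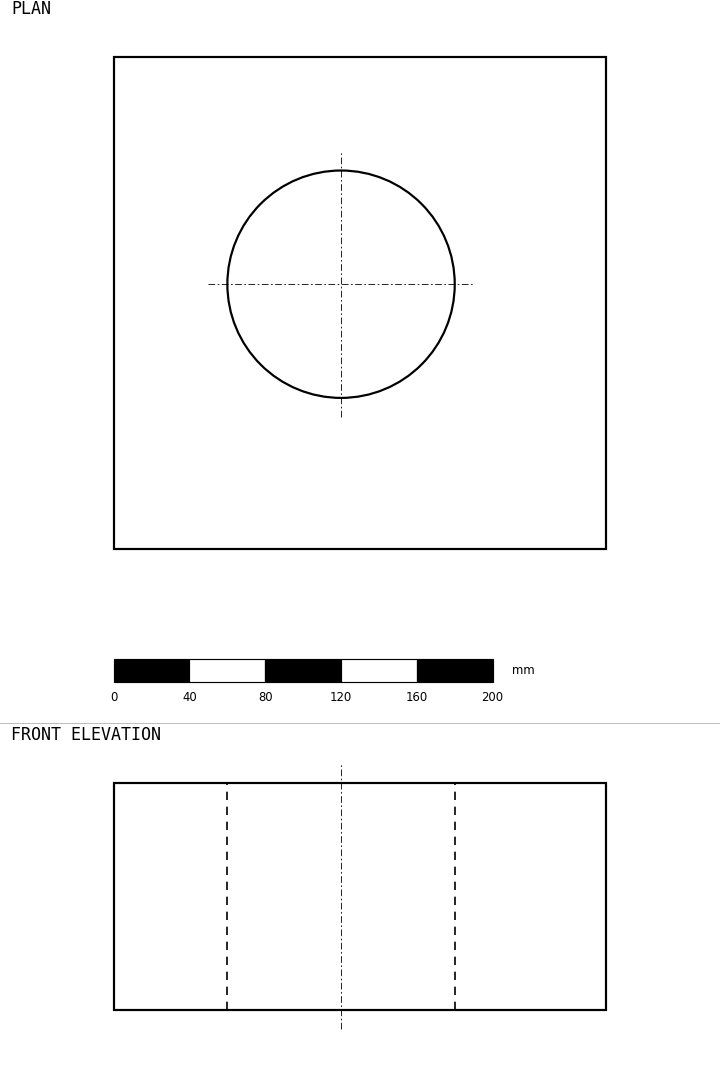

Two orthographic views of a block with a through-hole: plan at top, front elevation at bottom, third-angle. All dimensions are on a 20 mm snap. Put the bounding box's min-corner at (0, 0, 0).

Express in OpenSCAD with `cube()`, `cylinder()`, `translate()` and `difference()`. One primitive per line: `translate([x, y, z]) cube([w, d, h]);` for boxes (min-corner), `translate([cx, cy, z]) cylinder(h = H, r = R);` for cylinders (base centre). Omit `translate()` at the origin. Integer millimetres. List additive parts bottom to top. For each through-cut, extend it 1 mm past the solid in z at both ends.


difference() {
  cube([260, 260, 120]);
  translate([120, 140, -1]) cylinder(h = 122, r = 60);
}


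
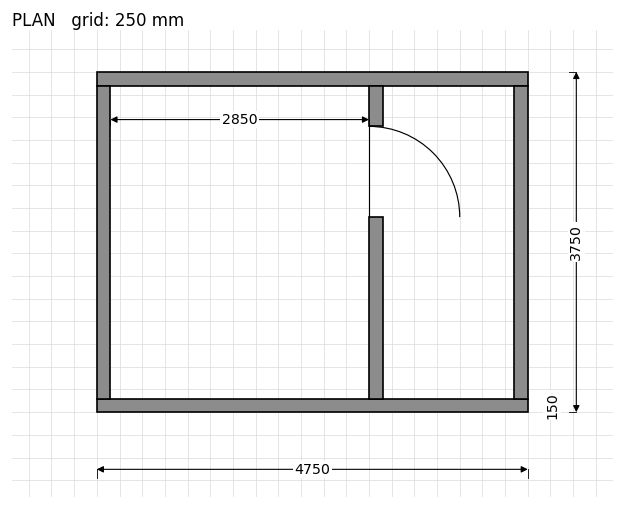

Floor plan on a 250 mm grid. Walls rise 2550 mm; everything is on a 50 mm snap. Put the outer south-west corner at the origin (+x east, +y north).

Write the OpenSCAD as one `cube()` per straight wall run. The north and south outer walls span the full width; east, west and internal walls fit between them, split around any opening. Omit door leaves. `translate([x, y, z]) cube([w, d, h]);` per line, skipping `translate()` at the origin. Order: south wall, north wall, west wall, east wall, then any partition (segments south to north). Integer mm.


cube([4750, 150, 2550]);
translate([0, 3600, 0]) cube([4750, 150, 2550]);
translate([0, 150, 0]) cube([150, 3450, 2550]);
translate([4600, 150, 0]) cube([150, 3450, 2550]);
translate([3000, 150, 0]) cube([150, 2000, 2550]);
translate([3000, 3150, 0]) cube([150, 450, 2550]);


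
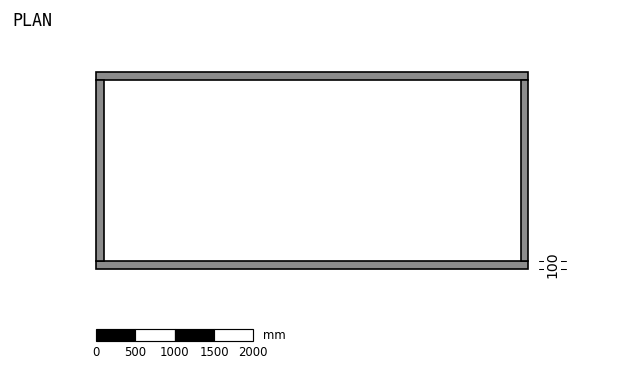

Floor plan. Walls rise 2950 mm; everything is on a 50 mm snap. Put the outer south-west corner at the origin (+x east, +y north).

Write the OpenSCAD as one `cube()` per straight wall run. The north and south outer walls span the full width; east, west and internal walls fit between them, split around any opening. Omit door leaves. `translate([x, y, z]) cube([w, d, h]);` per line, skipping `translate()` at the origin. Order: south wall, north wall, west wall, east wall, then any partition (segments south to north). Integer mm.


cube([5500, 100, 2950]);
translate([0, 2400, 0]) cube([5500, 100, 2950]);
translate([0, 100, 0]) cube([100, 2300, 2950]);
translate([5400, 100, 0]) cube([100, 2300, 2950]);


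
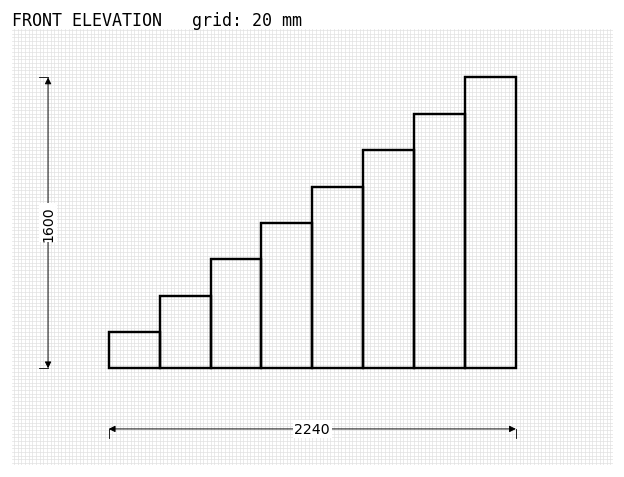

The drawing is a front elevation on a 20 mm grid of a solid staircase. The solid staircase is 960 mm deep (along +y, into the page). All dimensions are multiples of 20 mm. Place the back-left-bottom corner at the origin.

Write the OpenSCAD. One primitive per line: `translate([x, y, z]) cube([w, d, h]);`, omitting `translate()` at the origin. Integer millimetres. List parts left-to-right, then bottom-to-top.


cube([280, 960, 200]);
translate([280, 0, 0]) cube([280, 960, 400]);
translate([560, 0, 0]) cube([280, 960, 600]);
translate([840, 0, 0]) cube([280, 960, 800]);
translate([1120, 0, 0]) cube([280, 960, 1000]);
translate([1400, 0, 0]) cube([280, 960, 1200]);
translate([1680, 0, 0]) cube([280, 960, 1400]);
translate([1960, 0, 0]) cube([280, 960, 1600]);


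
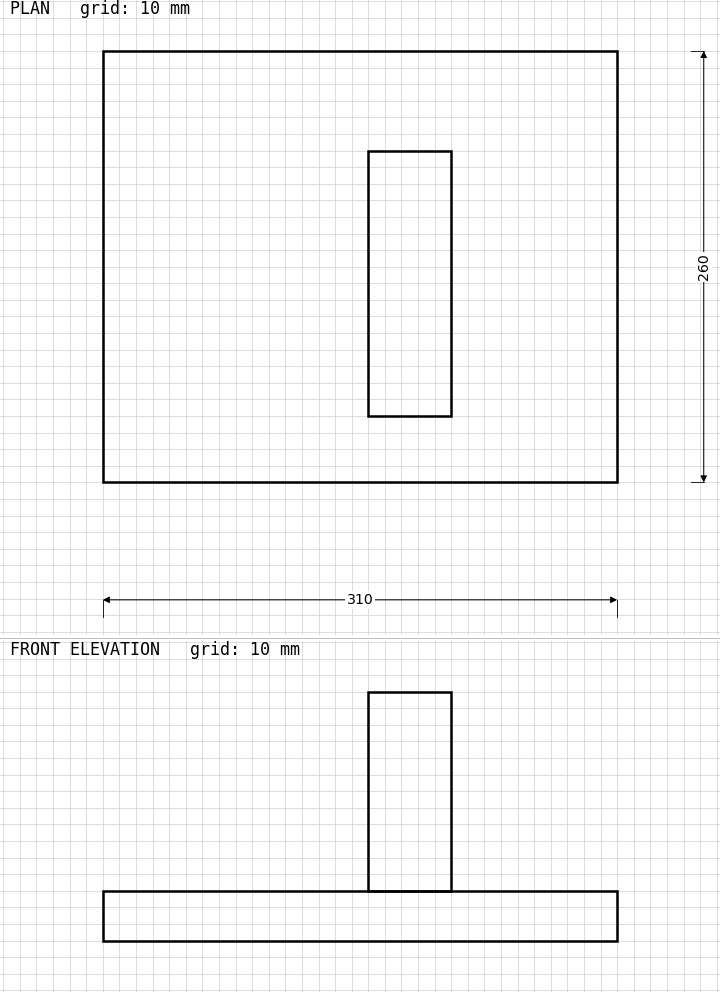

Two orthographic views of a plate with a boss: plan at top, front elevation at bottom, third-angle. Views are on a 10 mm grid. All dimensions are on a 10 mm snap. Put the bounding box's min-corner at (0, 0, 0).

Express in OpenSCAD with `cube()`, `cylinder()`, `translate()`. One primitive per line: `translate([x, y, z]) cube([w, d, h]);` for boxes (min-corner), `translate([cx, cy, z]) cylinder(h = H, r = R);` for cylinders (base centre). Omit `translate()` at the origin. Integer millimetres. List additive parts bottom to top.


cube([310, 260, 30]);
translate([160, 40, 30]) cube([50, 160, 120]);
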